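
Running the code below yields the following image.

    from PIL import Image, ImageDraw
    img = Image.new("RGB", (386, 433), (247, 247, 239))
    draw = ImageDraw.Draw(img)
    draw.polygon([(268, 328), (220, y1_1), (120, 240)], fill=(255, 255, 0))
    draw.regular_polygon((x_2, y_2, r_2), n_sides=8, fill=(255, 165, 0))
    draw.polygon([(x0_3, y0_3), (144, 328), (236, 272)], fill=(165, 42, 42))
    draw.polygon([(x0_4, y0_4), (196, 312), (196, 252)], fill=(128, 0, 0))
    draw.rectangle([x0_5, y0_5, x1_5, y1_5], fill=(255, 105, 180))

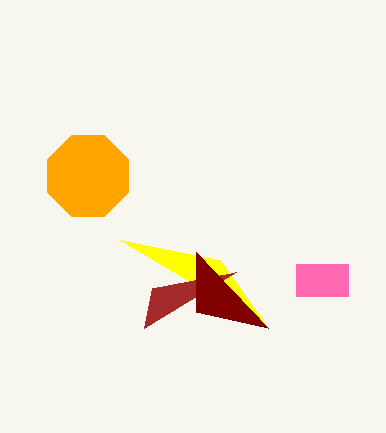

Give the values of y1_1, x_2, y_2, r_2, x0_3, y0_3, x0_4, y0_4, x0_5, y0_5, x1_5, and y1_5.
y1_1 = 260
x_2 = 88
y_2 = 176
r_2 = 44
x0_3 = 152
y0_3 = 288
x0_4 = 268
y0_4 = 328
x0_5 = 296
y0_5 = 264
x1_5 = 348
y1_5 = 296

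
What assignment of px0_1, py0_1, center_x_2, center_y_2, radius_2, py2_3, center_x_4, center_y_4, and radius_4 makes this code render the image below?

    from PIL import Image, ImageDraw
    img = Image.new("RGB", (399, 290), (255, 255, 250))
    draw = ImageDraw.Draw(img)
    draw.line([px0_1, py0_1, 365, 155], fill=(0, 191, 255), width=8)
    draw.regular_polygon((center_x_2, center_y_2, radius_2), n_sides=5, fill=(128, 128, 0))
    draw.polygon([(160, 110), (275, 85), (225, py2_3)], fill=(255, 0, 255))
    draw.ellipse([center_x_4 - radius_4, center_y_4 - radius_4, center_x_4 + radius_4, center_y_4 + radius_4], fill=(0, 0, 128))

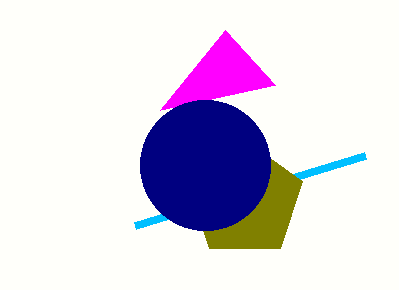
px0_1 = 135, py0_1 = 225, center_x_2 = 245, center_y_2 = 200, radius_2 = 60, py2_3 = 30, center_x_4 = 205, center_y_4 = 165, radius_4 = 65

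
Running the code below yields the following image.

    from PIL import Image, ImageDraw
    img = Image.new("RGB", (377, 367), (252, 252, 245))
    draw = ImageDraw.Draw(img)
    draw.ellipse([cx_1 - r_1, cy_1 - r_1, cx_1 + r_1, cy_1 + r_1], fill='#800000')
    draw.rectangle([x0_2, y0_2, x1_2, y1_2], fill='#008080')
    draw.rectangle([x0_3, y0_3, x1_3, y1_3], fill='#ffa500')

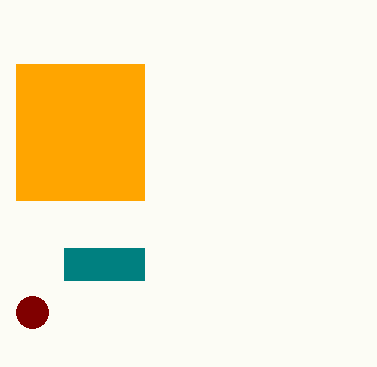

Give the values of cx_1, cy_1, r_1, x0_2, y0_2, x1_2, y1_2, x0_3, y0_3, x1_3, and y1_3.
cx_1 = 32, cy_1 = 312, r_1 = 16, x0_2 = 64, y0_2 = 248, x1_2 = 144, y1_2 = 280, x0_3 = 16, y0_3 = 64, x1_3 = 144, y1_3 = 200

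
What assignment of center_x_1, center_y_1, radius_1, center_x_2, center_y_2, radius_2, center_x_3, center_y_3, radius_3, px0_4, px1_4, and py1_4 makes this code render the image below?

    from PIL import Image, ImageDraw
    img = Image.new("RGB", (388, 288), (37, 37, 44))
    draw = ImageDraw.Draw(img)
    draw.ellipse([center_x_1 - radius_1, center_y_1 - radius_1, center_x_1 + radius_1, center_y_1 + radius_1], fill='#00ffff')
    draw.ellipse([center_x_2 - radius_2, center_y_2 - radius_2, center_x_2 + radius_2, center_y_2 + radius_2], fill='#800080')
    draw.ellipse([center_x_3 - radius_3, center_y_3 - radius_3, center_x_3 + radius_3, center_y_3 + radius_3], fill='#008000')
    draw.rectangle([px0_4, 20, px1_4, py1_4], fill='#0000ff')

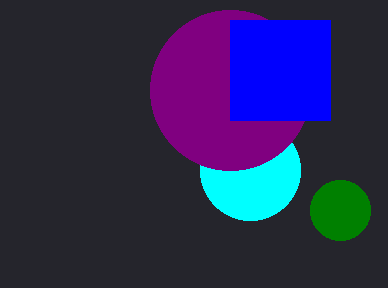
center_x_1 = 250, center_y_1 = 170, radius_1 = 50, center_x_2 = 230, center_y_2 = 90, radius_2 = 80, center_x_3 = 340, center_y_3 = 210, radius_3 = 30, px0_4 = 230, px1_4 = 330, py1_4 = 120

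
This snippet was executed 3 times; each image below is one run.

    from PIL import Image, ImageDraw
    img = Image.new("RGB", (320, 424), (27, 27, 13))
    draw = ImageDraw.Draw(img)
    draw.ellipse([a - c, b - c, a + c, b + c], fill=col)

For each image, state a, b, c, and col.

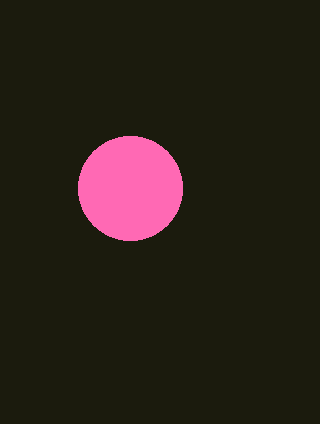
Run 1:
a = 130
b = 188
c = 52
col = 'hotpink'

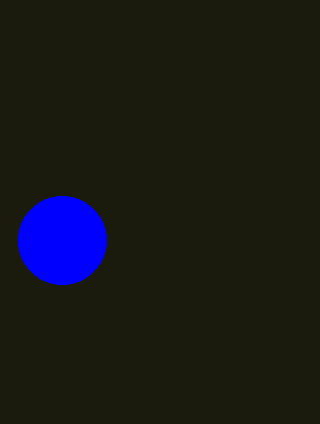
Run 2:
a = 62, b = 240, c = 44, col = 'blue'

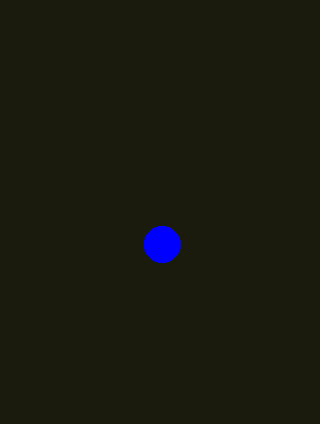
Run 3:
a = 162, b = 244, c = 18, col = 'blue'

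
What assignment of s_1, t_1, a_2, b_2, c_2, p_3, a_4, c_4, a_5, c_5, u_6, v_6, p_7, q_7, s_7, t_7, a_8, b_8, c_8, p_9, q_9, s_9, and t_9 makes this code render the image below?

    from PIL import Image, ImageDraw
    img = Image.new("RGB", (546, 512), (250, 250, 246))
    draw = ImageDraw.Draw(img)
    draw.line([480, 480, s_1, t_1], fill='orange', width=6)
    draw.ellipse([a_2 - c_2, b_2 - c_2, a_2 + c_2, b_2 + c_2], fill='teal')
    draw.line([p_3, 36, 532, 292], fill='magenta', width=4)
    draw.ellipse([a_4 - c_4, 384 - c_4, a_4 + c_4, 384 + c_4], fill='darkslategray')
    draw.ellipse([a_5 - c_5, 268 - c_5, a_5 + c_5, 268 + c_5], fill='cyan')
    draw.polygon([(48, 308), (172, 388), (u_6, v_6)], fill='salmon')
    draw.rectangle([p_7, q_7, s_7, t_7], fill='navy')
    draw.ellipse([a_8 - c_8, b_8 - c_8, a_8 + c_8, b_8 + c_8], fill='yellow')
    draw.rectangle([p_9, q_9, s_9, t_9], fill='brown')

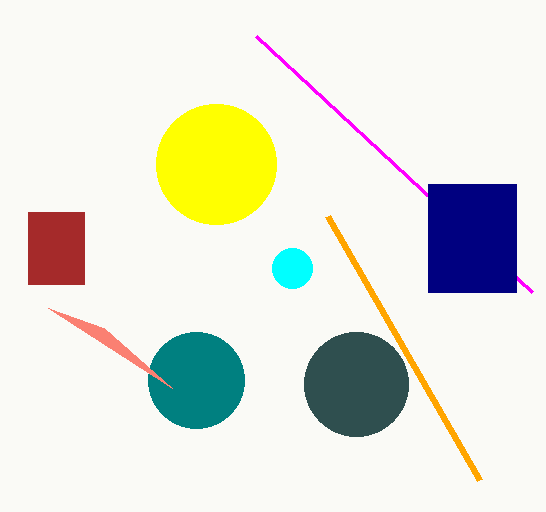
s_1 = 328
t_1 = 216
a_2 = 196
b_2 = 380
c_2 = 48
p_3 = 256
a_4 = 356
c_4 = 52
a_5 = 292
c_5 = 20
u_6 = 104
v_6 = 328
p_7 = 428
q_7 = 184
s_7 = 516
t_7 = 292
a_8 = 216
b_8 = 164
c_8 = 60
p_9 = 28
q_9 = 212
s_9 = 84
t_9 = 284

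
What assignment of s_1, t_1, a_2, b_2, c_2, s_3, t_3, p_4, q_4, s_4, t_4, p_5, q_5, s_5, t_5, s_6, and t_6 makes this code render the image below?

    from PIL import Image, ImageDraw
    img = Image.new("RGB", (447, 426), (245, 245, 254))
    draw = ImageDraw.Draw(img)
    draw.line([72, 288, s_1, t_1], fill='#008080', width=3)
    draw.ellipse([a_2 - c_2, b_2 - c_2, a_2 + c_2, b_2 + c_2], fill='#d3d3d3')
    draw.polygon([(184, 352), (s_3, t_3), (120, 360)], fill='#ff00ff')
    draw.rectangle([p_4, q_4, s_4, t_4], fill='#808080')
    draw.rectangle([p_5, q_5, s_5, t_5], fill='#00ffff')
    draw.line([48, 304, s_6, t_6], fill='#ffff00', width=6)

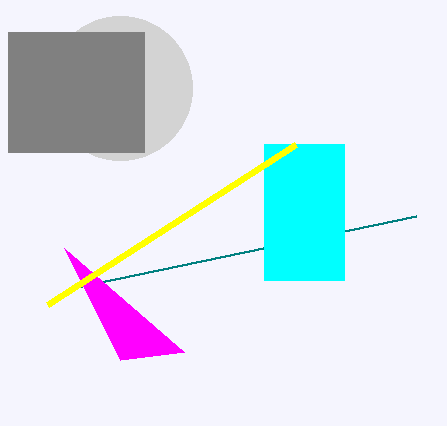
s_1 = 416; t_1 = 216; a_2 = 120; b_2 = 88; c_2 = 72; s_3 = 64; t_3 = 248; p_4 = 8; q_4 = 32; s_4 = 144; t_4 = 152; p_5 = 264; q_5 = 144; s_5 = 344; t_5 = 280; s_6 = 296; t_6 = 144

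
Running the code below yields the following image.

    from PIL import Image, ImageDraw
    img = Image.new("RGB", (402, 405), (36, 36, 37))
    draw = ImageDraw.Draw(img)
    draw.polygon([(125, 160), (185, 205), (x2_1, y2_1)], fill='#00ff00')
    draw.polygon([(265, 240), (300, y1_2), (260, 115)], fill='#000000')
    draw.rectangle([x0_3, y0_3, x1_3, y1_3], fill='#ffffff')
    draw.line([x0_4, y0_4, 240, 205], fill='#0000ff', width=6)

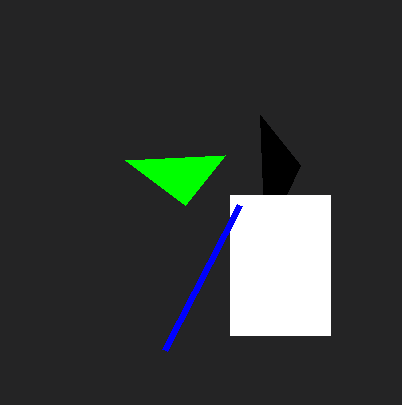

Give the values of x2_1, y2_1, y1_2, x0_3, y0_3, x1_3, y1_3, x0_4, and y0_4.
x2_1 = 225, y2_1 = 155, y1_2 = 165, x0_3 = 230, y0_3 = 195, x1_3 = 330, y1_3 = 335, x0_4 = 165, y0_4 = 350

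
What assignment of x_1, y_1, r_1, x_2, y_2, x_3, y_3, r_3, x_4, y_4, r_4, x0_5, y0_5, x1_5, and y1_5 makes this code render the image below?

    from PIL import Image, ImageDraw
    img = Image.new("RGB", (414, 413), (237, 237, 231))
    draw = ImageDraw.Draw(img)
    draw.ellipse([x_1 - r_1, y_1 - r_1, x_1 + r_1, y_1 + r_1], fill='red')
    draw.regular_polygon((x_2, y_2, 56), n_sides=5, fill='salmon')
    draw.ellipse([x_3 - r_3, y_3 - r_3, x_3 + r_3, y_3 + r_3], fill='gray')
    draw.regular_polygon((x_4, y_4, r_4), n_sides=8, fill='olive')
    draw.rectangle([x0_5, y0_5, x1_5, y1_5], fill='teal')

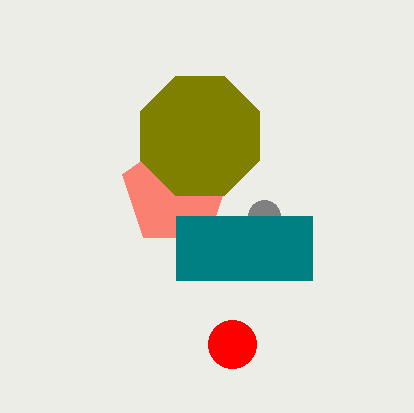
x_1 = 232
y_1 = 344
r_1 = 24
x_2 = 176
y_2 = 192
x_3 = 264
y_3 = 216
r_3 = 16
x_4 = 200
y_4 = 136
r_4 = 64
x0_5 = 176
y0_5 = 216
x1_5 = 312
y1_5 = 280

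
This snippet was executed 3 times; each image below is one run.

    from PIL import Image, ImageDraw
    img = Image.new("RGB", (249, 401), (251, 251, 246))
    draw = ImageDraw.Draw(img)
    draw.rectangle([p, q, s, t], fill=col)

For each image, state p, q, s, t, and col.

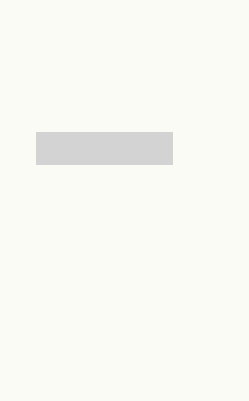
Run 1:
p = 36, q = 132, s = 172, t = 164, col = 'lightgray'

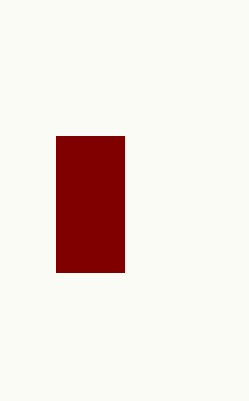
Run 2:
p = 56
q = 136
s = 124
t = 272
col = 'maroon'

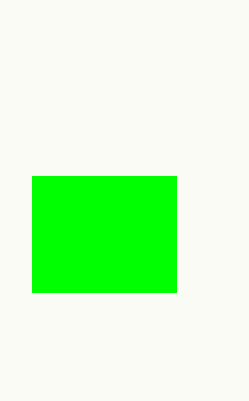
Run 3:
p = 32
q = 176
s = 176
t = 292
col = 'lime'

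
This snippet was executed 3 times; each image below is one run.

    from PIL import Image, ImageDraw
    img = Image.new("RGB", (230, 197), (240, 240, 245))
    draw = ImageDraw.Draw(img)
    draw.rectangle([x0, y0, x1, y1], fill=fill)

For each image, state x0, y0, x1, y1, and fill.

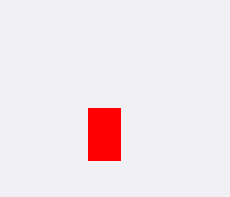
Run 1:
x0 = 88; y0 = 108; x1 = 120; y1 = 160; fill = 'red'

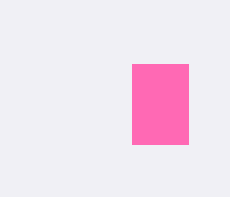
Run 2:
x0 = 132
y0 = 64
x1 = 188
y1 = 144
fill = 'hotpink'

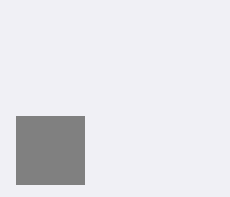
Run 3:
x0 = 16
y0 = 116
x1 = 84
y1 = 184
fill = 'gray'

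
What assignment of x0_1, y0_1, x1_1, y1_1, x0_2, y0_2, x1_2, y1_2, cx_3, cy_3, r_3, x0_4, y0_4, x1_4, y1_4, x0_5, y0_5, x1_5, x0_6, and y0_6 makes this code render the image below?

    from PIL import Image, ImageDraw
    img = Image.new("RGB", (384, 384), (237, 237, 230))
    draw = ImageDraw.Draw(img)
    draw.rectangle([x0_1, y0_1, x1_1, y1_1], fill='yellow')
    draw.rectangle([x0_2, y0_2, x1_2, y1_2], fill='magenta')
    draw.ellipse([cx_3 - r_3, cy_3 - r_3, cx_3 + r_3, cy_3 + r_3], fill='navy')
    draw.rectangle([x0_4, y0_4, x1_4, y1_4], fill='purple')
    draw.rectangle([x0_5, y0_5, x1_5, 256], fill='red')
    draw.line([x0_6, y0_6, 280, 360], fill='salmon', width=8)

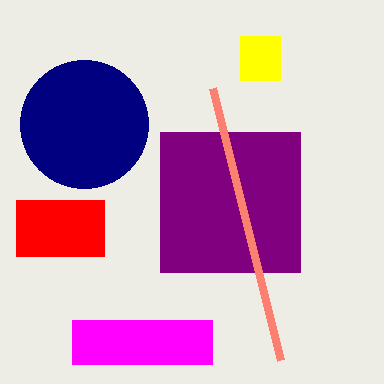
x0_1 = 240; y0_1 = 36; x1_1 = 280; y1_1 = 80; x0_2 = 72; y0_2 = 320; x1_2 = 212; y1_2 = 364; cx_3 = 84; cy_3 = 124; r_3 = 64; x0_4 = 160; y0_4 = 132; x1_4 = 300; y1_4 = 272; x0_5 = 16; y0_5 = 200; x1_5 = 104; x0_6 = 212; y0_6 = 88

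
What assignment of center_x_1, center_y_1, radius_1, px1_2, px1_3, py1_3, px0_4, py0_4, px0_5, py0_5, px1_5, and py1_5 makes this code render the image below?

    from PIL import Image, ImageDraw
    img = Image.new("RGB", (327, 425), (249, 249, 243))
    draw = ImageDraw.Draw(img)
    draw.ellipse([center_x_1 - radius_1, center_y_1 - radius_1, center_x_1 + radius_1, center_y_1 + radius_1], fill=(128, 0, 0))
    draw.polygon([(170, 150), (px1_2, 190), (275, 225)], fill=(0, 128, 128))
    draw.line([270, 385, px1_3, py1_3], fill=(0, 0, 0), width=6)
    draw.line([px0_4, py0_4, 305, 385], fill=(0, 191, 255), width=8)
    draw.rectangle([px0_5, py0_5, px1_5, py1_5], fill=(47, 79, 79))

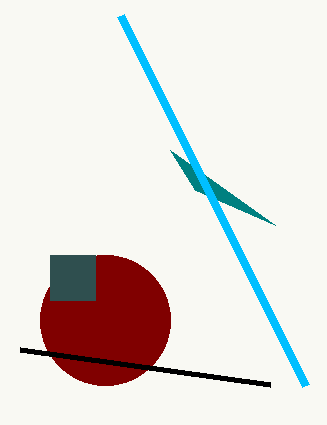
center_x_1 = 105
center_y_1 = 320
radius_1 = 65
px1_2 = 195
px1_3 = 20
py1_3 = 350
px0_4 = 120
py0_4 = 15
px0_5 = 50
py0_5 = 255
px1_5 = 95
py1_5 = 300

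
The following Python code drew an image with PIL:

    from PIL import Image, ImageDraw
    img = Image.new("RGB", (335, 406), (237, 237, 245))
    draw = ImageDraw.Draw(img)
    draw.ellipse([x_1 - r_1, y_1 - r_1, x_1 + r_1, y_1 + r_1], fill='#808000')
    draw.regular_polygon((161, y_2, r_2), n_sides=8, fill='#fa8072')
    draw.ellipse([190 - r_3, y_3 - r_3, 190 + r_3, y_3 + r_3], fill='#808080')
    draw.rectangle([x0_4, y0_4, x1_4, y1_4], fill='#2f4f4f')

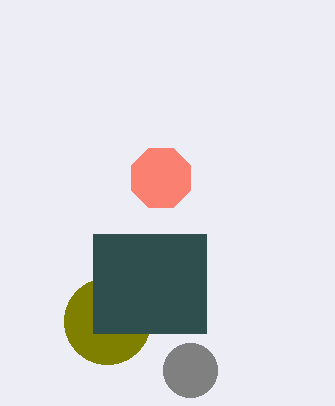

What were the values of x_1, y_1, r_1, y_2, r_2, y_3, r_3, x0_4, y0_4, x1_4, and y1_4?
x_1 = 107; y_1 = 321; r_1 = 43; y_2 = 178; r_2 = 32; y_3 = 370; r_3 = 27; x0_4 = 93; y0_4 = 234; x1_4 = 206; y1_4 = 333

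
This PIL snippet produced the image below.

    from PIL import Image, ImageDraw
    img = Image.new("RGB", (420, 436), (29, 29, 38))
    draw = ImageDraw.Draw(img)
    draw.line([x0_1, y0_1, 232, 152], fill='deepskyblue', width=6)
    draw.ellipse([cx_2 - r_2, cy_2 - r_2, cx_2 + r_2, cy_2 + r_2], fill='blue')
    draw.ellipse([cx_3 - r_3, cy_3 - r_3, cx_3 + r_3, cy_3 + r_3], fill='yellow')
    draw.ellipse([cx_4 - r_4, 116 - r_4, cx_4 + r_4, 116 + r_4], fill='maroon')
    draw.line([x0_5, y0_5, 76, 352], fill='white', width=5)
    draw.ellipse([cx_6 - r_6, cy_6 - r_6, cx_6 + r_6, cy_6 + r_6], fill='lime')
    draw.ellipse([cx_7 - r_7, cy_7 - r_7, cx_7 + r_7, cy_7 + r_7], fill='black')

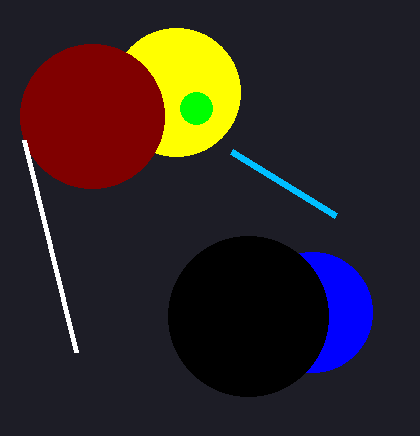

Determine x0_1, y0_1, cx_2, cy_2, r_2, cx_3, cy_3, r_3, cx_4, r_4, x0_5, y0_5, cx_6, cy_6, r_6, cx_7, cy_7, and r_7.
x0_1 = 336; y0_1 = 216; cx_2 = 312; cy_2 = 312; r_2 = 60; cx_3 = 176; cy_3 = 92; r_3 = 64; cx_4 = 92; r_4 = 72; x0_5 = 24; y0_5 = 140; cx_6 = 196; cy_6 = 108; r_6 = 16; cx_7 = 248; cy_7 = 316; r_7 = 80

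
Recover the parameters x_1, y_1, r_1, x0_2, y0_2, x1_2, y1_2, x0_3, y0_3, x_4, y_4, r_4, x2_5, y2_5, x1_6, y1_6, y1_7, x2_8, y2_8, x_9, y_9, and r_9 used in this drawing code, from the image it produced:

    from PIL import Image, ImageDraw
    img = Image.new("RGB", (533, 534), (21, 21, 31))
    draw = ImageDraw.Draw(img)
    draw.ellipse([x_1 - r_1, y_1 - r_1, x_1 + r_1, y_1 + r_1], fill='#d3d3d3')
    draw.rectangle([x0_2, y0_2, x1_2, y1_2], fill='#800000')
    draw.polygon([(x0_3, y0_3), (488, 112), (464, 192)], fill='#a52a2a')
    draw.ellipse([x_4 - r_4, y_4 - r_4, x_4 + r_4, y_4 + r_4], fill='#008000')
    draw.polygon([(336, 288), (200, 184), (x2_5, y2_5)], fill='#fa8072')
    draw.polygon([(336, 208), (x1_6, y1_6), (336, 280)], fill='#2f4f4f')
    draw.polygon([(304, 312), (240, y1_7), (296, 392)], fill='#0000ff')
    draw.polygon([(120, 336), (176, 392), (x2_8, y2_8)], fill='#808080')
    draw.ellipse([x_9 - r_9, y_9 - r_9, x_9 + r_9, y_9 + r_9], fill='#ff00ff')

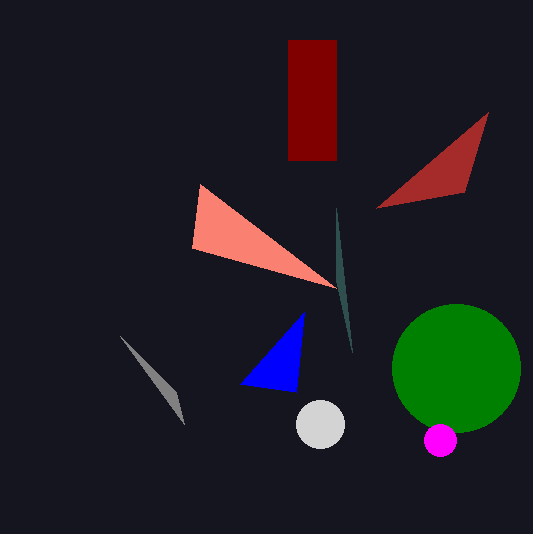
x_1 = 320, y_1 = 424, r_1 = 24, x0_2 = 288, y0_2 = 40, x1_2 = 336, y1_2 = 160, x0_3 = 376, y0_3 = 208, x_4 = 456, y_4 = 368, r_4 = 64, x2_5 = 192, y2_5 = 248, x1_6 = 352, y1_6 = 352, y1_7 = 384, x2_8 = 184, y2_8 = 424, x_9 = 440, y_9 = 440, r_9 = 16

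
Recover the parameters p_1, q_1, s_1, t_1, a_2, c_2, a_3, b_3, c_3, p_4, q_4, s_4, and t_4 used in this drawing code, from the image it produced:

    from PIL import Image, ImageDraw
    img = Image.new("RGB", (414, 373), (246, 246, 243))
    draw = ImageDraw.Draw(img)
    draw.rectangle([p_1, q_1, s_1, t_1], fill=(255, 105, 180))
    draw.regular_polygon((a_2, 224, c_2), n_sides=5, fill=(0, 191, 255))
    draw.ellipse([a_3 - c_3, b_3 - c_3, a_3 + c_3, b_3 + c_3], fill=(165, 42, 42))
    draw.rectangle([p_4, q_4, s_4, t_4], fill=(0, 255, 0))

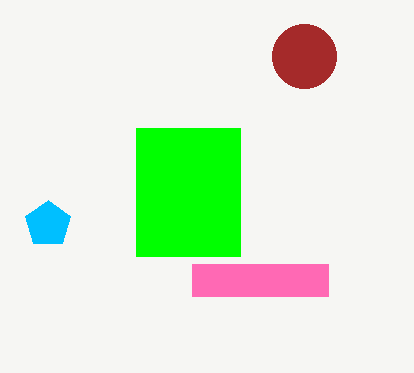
p_1 = 192; q_1 = 264; s_1 = 328; t_1 = 296; a_2 = 48; c_2 = 24; a_3 = 304; b_3 = 56; c_3 = 32; p_4 = 136; q_4 = 128; s_4 = 240; t_4 = 256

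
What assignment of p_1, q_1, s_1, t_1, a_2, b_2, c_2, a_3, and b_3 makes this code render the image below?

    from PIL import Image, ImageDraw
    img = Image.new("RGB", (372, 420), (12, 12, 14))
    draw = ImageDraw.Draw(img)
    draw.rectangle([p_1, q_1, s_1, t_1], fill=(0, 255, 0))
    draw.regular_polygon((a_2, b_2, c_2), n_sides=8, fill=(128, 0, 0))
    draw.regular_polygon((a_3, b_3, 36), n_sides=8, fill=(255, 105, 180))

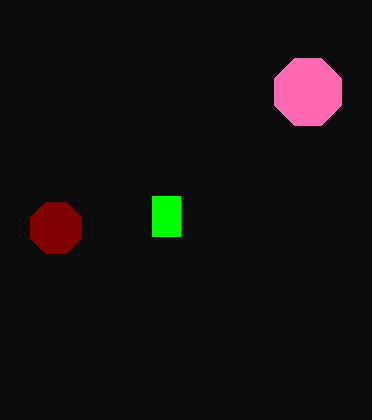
p_1 = 152
q_1 = 196
s_1 = 180
t_1 = 236
a_2 = 56
b_2 = 228
c_2 = 28
a_3 = 308
b_3 = 92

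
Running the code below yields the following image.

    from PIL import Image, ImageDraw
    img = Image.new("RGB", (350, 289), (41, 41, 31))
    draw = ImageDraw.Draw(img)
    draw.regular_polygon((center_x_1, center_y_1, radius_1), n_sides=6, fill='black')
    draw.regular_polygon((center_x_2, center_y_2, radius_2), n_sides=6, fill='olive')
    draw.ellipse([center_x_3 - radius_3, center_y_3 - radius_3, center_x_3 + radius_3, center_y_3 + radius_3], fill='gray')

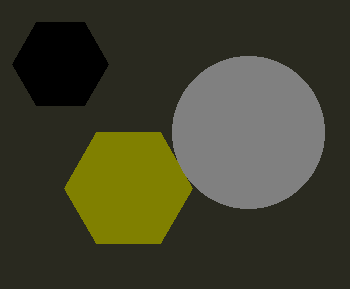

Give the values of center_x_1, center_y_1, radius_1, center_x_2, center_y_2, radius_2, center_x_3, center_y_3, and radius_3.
center_x_1 = 60; center_y_1 = 64; radius_1 = 48; center_x_2 = 128; center_y_2 = 188; radius_2 = 64; center_x_3 = 248; center_y_3 = 132; radius_3 = 76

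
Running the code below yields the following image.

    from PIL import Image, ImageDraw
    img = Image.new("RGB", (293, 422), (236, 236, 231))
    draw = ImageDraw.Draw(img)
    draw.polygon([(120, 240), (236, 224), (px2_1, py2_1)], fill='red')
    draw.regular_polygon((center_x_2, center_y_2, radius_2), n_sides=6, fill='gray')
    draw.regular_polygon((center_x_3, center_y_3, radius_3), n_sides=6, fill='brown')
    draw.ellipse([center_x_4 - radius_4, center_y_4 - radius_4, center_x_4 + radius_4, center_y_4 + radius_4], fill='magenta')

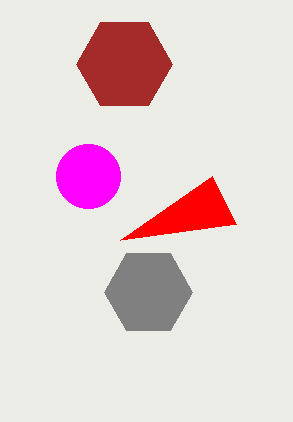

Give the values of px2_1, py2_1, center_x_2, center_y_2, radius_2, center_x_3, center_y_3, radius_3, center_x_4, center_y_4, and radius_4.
px2_1 = 212, py2_1 = 176, center_x_2 = 148, center_y_2 = 292, radius_2 = 44, center_x_3 = 124, center_y_3 = 64, radius_3 = 48, center_x_4 = 88, center_y_4 = 176, radius_4 = 32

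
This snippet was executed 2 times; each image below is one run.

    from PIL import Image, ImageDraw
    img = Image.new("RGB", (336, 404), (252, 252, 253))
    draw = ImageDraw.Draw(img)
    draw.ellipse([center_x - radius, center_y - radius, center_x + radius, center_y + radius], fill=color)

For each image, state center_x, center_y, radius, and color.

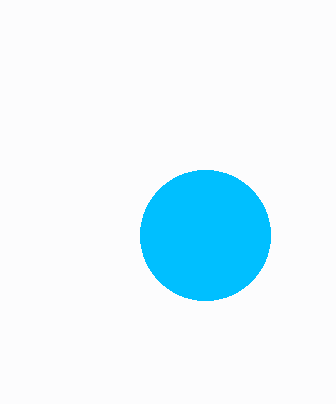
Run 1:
center_x = 205; center_y = 235; radius = 65; color = 'deepskyblue'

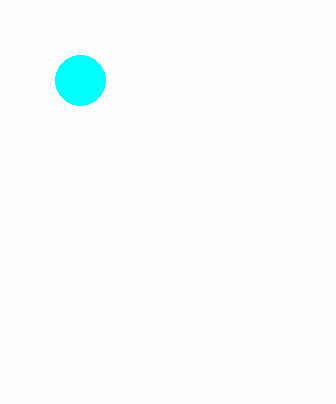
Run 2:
center_x = 80, center_y = 80, radius = 25, color = 'cyan'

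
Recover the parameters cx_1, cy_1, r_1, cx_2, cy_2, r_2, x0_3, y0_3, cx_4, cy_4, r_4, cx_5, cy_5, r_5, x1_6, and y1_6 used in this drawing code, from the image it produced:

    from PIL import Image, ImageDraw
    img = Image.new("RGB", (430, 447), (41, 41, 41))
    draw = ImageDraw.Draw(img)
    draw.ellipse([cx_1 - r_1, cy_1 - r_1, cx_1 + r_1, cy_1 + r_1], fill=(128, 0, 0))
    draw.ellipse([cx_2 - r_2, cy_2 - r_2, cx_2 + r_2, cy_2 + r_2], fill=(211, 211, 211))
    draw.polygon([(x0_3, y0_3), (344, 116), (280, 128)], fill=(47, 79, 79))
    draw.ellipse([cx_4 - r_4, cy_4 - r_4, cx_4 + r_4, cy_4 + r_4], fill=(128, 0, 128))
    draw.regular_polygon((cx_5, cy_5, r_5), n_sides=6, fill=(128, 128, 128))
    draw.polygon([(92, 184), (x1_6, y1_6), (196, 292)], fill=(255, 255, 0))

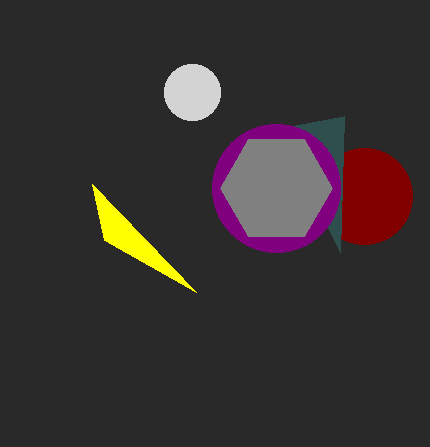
cx_1 = 364, cy_1 = 196, r_1 = 48, cx_2 = 192, cy_2 = 92, r_2 = 28, x0_3 = 340, y0_3 = 252, cx_4 = 276, cy_4 = 188, r_4 = 64, cx_5 = 276, cy_5 = 188, r_5 = 56, x1_6 = 104, y1_6 = 240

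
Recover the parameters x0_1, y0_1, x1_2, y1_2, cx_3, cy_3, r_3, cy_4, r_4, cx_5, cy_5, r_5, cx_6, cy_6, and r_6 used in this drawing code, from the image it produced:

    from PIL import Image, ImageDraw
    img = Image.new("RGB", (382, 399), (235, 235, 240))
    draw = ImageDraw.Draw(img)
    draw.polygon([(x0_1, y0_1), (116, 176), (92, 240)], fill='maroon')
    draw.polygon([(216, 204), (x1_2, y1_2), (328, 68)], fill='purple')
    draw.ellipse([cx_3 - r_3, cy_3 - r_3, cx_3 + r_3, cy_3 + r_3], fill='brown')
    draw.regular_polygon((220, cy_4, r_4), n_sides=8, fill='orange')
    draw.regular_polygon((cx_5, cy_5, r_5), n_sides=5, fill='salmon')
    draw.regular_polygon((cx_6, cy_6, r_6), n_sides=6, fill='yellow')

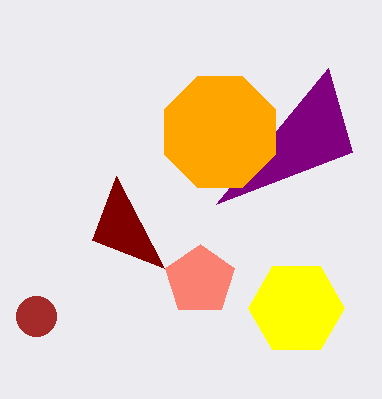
x0_1 = 164; y0_1 = 268; x1_2 = 352; y1_2 = 152; cx_3 = 36; cy_3 = 316; r_3 = 20; cy_4 = 132; r_4 = 60; cx_5 = 200; cy_5 = 280; r_5 = 36; cx_6 = 296; cy_6 = 308; r_6 = 48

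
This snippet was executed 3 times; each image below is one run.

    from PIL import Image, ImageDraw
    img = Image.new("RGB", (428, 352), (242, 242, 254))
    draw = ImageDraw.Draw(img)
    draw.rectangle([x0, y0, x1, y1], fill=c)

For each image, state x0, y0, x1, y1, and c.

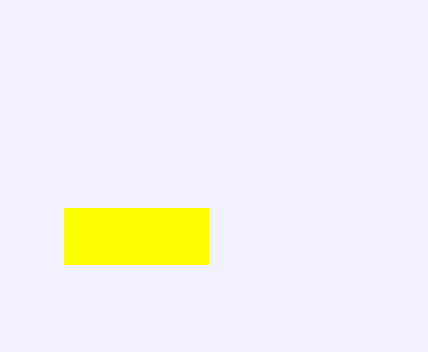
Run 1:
x0 = 64; y0 = 208; x1 = 208; y1 = 264; c = 'yellow'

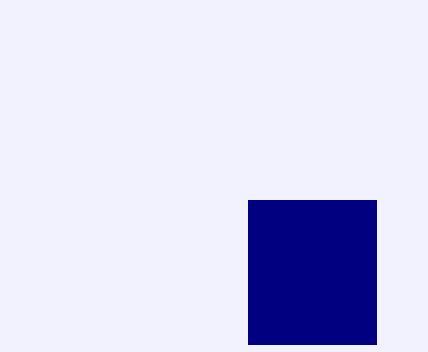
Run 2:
x0 = 248; y0 = 200; x1 = 376; y1 = 344; c = 'navy'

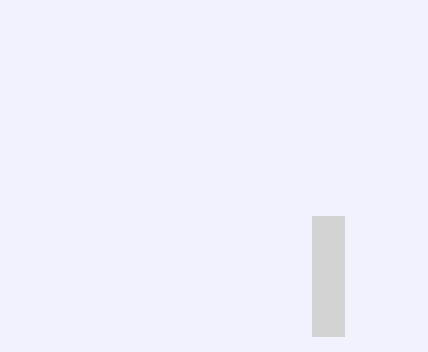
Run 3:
x0 = 312
y0 = 216
x1 = 344
y1 = 336
c = 'lightgray'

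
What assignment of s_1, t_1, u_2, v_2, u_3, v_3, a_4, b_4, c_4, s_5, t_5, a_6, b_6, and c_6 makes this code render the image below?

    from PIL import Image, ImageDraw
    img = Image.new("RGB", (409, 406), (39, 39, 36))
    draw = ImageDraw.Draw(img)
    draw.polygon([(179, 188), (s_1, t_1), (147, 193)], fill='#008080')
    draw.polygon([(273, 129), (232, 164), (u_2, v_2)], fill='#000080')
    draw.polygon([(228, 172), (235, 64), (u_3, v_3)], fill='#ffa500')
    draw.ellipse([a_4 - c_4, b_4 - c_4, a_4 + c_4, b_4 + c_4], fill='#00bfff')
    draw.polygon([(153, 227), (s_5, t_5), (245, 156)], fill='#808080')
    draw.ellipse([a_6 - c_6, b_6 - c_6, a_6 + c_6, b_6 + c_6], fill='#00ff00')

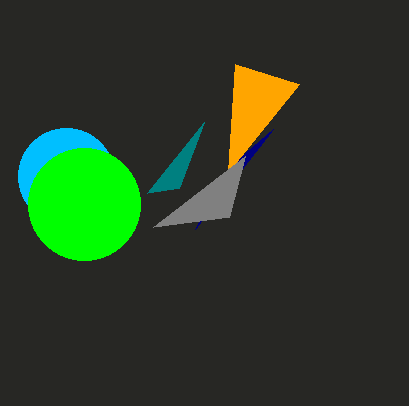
s_1 = 204
t_1 = 122
u_2 = 195
v_2 = 229
u_3 = 299
v_3 = 84
a_4 = 66
b_4 = 176
c_4 = 48
s_5 = 229
t_5 = 217
a_6 = 84
b_6 = 204
c_6 = 56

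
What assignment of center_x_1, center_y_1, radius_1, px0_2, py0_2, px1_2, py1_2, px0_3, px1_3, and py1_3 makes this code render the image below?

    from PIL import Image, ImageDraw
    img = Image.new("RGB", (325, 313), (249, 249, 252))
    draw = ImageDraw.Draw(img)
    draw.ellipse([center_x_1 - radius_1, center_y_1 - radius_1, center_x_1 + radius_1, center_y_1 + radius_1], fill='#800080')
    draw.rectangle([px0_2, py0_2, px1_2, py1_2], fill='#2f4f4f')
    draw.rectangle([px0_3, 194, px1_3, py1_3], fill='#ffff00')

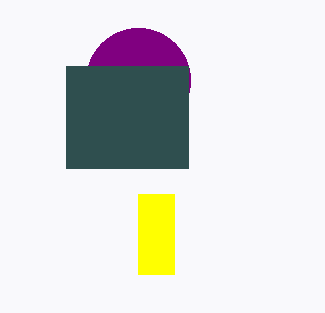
center_x_1 = 138, center_y_1 = 80, radius_1 = 52, px0_2 = 66, py0_2 = 66, px1_2 = 188, py1_2 = 168, px0_3 = 138, px1_3 = 174, py1_3 = 274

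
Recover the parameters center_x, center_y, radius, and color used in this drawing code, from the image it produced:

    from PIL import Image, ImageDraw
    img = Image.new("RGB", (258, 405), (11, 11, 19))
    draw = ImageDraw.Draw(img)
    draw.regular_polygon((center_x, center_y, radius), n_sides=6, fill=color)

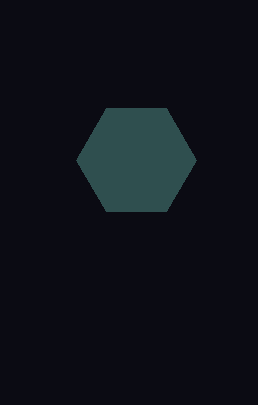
center_x = 136; center_y = 160; radius = 60; color = 'darkslategray'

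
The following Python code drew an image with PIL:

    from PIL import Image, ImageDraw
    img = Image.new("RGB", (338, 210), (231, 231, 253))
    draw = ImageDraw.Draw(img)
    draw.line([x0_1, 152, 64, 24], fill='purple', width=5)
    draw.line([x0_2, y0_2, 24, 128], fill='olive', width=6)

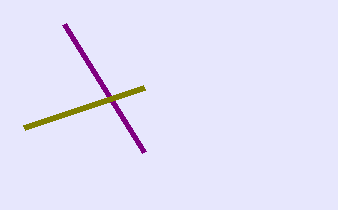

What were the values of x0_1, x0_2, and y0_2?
x0_1 = 144
x0_2 = 144
y0_2 = 88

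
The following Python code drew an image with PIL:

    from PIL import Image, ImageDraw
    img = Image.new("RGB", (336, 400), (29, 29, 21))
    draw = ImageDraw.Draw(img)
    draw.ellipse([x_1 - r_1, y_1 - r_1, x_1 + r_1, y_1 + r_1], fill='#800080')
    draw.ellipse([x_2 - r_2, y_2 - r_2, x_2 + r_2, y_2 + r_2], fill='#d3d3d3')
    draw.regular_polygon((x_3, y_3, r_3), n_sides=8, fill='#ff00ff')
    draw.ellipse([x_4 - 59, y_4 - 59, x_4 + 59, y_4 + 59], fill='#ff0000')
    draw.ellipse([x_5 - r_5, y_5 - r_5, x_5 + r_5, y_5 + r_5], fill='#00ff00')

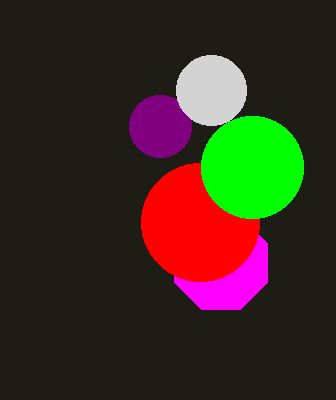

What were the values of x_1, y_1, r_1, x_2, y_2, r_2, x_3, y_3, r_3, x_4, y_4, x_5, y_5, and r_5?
x_1 = 160, y_1 = 126, r_1 = 31, x_2 = 211, y_2 = 90, r_2 = 35, x_3 = 221, y_3 = 263, r_3 = 50, x_4 = 200, y_4 = 222, x_5 = 252, y_5 = 167, r_5 = 51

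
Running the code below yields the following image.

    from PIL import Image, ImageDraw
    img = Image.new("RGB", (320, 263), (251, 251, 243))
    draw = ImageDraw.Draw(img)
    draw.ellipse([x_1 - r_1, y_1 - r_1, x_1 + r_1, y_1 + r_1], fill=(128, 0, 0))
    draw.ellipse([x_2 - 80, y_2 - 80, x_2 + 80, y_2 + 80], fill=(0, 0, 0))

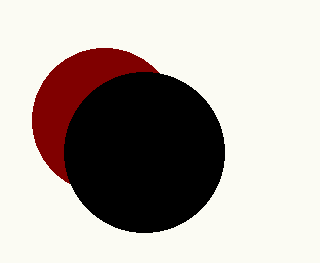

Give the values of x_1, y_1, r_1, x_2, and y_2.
x_1 = 104, y_1 = 120, r_1 = 72, x_2 = 144, y_2 = 152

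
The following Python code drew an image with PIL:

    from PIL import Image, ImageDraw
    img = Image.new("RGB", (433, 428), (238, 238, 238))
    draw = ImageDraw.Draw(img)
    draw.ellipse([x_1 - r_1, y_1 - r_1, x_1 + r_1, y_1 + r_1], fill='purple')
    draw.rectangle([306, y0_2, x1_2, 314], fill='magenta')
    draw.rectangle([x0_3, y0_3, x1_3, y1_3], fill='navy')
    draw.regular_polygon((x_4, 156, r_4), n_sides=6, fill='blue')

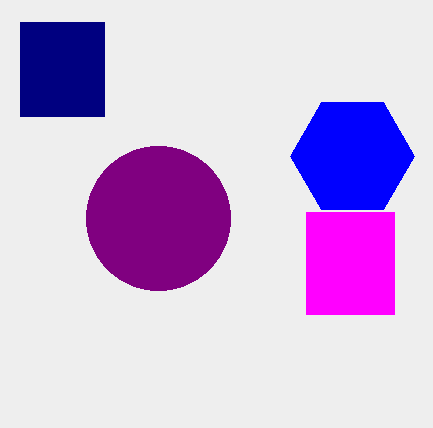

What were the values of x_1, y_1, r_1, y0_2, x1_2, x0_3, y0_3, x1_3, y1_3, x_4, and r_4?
x_1 = 158; y_1 = 218; r_1 = 72; y0_2 = 212; x1_2 = 394; x0_3 = 20; y0_3 = 22; x1_3 = 104; y1_3 = 116; x_4 = 352; r_4 = 62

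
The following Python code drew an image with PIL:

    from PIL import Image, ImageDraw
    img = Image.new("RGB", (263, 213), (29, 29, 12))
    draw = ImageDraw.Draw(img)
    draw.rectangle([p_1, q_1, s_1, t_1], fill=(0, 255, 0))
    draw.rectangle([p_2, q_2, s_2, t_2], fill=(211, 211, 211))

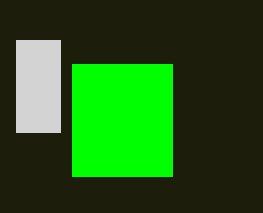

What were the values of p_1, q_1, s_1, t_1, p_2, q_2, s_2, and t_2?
p_1 = 72
q_1 = 64
s_1 = 172
t_1 = 176
p_2 = 16
q_2 = 40
s_2 = 60
t_2 = 132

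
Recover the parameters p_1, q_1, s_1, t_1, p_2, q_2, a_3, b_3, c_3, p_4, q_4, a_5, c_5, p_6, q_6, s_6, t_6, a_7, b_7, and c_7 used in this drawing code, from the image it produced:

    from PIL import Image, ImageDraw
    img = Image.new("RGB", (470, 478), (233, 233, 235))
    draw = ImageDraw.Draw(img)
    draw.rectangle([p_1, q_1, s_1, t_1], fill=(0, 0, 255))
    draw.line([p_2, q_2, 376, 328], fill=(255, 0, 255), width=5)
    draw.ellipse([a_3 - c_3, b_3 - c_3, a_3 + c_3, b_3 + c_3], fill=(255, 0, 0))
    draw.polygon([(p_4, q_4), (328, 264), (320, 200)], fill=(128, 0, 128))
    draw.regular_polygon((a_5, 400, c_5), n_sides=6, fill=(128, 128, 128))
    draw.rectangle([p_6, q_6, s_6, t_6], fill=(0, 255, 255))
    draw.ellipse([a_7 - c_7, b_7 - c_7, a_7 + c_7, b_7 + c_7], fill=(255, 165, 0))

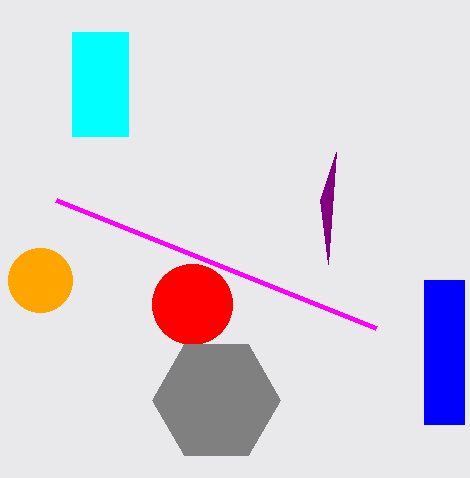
p_1 = 424, q_1 = 280, s_1 = 464, t_1 = 424, p_2 = 56, q_2 = 200, a_3 = 192, b_3 = 304, c_3 = 40, p_4 = 336, q_4 = 152, a_5 = 216, c_5 = 64, p_6 = 72, q_6 = 32, s_6 = 128, t_6 = 136, a_7 = 40, b_7 = 280, c_7 = 32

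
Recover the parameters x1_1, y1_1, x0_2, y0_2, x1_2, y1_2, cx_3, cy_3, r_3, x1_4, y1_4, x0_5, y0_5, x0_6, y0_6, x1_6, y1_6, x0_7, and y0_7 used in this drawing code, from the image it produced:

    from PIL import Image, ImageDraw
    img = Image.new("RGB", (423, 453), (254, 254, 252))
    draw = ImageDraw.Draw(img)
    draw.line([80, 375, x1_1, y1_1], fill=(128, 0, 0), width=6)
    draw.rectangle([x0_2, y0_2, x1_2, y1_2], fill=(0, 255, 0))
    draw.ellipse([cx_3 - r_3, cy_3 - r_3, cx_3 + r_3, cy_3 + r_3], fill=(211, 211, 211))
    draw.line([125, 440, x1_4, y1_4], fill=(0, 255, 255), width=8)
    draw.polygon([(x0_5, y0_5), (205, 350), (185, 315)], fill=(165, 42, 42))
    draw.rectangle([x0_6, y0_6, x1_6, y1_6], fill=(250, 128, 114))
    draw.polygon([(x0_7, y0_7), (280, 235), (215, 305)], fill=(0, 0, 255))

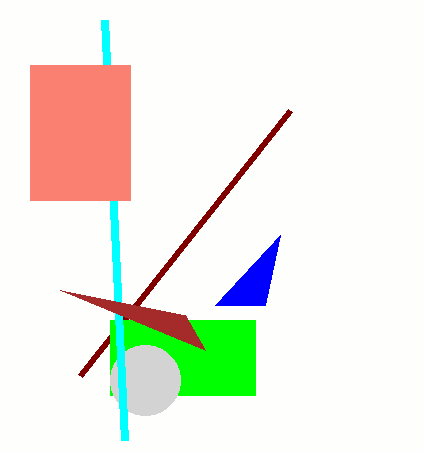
x1_1 = 290, y1_1 = 110, x0_2 = 110, y0_2 = 320, x1_2 = 255, y1_2 = 395, cx_3 = 145, cy_3 = 380, r_3 = 35, x1_4 = 105, y1_4 = 20, x0_5 = 60, y0_5 = 290, x0_6 = 30, y0_6 = 65, x1_6 = 130, y1_6 = 200, x0_7 = 265, y0_7 = 305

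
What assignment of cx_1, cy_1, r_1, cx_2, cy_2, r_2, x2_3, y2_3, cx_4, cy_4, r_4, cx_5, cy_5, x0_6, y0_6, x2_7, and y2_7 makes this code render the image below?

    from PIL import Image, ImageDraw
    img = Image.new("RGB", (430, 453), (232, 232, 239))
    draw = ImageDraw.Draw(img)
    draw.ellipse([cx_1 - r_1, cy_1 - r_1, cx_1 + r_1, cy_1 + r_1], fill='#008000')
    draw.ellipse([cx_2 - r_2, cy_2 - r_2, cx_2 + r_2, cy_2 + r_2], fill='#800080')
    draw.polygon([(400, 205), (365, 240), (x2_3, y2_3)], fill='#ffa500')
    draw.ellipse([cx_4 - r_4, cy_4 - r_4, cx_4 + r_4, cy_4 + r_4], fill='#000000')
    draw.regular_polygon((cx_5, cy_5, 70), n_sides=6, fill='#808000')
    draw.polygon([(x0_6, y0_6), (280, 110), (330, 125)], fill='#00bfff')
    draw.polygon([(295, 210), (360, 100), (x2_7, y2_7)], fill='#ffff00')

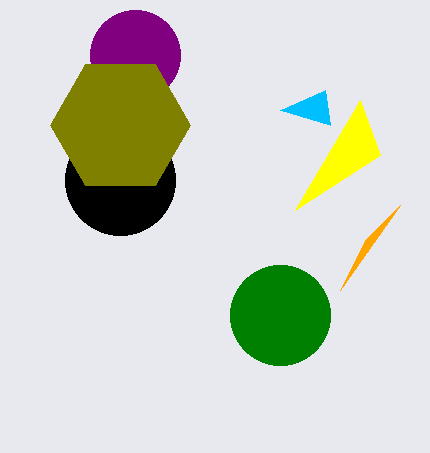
cx_1 = 280
cy_1 = 315
r_1 = 50
cx_2 = 135
cy_2 = 55
r_2 = 45
x2_3 = 340
y2_3 = 290
cx_4 = 120
cy_4 = 180
r_4 = 55
cx_5 = 120
cy_5 = 125
x0_6 = 325
y0_6 = 90
x2_7 = 380
y2_7 = 155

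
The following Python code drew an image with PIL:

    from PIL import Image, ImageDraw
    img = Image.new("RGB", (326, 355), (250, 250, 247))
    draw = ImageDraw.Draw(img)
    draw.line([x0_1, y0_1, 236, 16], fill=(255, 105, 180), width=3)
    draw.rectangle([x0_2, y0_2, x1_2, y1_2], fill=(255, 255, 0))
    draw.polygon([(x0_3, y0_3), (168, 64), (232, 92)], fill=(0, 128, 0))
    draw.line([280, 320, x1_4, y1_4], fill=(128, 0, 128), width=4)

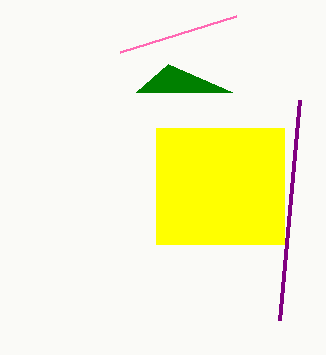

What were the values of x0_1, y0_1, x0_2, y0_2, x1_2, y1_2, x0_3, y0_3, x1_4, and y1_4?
x0_1 = 120, y0_1 = 52, x0_2 = 156, y0_2 = 128, x1_2 = 284, y1_2 = 244, x0_3 = 136, y0_3 = 92, x1_4 = 300, y1_4 = 100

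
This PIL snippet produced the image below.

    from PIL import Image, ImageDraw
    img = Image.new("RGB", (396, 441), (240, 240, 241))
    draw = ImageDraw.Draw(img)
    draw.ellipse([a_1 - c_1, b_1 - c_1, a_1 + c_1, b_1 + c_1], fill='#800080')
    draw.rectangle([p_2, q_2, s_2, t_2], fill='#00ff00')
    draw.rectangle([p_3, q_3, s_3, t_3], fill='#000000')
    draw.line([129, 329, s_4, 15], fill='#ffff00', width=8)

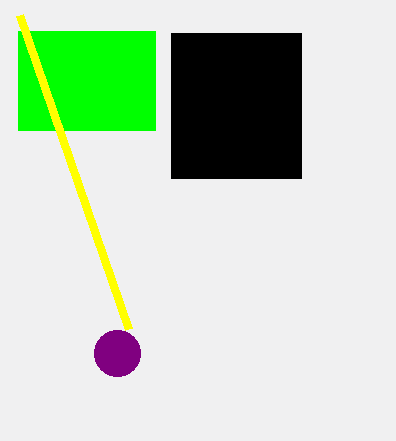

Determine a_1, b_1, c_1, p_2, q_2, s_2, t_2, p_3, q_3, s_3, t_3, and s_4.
a_1 = 117
b_1 = 353
c_1 = 23
p_2 = 18
q_2 = 31
s_2 = 155
t_2 = 130
p_3 = 171
q_3 = 33
s_3 = 301
t_3 = 178
s_4 = 20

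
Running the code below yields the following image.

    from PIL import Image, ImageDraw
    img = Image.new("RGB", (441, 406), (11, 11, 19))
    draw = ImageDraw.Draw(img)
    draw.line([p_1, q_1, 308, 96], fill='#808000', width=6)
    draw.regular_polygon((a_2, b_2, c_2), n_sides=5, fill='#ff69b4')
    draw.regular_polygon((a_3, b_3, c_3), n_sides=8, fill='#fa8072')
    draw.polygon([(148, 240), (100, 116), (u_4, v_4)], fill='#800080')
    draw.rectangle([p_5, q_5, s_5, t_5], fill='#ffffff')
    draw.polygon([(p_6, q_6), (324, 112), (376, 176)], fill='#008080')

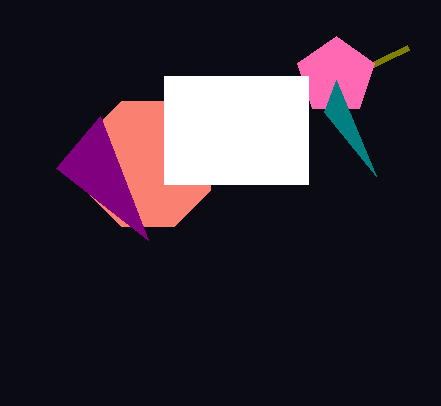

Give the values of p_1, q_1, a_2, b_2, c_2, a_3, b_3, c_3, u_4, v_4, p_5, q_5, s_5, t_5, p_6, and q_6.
p_1 = 408; q_1 = 48; a_2 = 336; b_2 = 76; c_2 = 40; a_3 = 148; b_3 = 164; c_3 = 68; u_4 = 56; v_4 = 168; p_5 = 164; q_5 = 76; s_5 = 308; t_5 = 184; p_6 = 336; q_6 = 80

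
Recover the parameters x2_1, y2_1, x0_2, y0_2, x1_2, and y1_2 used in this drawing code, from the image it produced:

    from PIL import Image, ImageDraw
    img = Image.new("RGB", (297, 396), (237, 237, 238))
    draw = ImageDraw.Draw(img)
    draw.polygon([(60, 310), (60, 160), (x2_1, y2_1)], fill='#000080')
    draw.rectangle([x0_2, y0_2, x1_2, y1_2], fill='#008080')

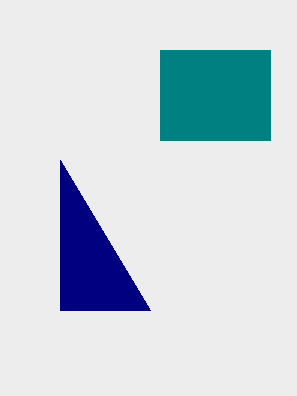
x2_1 = 150
y2_1 = 310
x0_2 = 160
y0_2 = 50
x1_2 = 270
y1_2 = 140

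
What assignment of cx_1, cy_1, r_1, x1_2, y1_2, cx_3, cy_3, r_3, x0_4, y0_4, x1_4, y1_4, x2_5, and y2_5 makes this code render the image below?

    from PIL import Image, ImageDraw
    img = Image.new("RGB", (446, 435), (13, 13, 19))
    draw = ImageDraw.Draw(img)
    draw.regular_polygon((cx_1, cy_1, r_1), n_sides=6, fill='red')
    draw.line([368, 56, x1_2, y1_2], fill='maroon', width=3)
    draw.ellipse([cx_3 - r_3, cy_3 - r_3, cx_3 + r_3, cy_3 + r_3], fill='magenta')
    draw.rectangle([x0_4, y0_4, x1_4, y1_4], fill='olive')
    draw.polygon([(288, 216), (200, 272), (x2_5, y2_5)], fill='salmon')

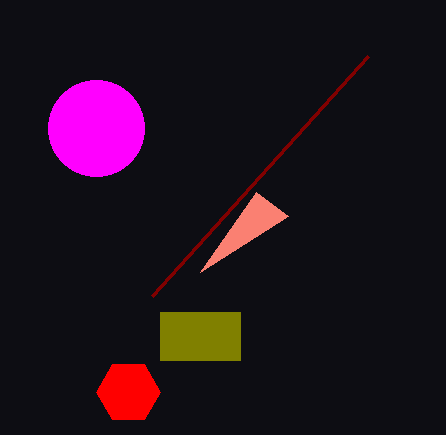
cx_1 = 128, cy_1 = 392, r_1 = 32, x1_2 = 152, y1_2 = 296, cx_3 = 96, cy_3 = 128, r_3 = 48, x0_4 = 160, y0_4 = 312, x1_4 = 240, y1_4 = 360, x2_5 = 256, y2_5 = 192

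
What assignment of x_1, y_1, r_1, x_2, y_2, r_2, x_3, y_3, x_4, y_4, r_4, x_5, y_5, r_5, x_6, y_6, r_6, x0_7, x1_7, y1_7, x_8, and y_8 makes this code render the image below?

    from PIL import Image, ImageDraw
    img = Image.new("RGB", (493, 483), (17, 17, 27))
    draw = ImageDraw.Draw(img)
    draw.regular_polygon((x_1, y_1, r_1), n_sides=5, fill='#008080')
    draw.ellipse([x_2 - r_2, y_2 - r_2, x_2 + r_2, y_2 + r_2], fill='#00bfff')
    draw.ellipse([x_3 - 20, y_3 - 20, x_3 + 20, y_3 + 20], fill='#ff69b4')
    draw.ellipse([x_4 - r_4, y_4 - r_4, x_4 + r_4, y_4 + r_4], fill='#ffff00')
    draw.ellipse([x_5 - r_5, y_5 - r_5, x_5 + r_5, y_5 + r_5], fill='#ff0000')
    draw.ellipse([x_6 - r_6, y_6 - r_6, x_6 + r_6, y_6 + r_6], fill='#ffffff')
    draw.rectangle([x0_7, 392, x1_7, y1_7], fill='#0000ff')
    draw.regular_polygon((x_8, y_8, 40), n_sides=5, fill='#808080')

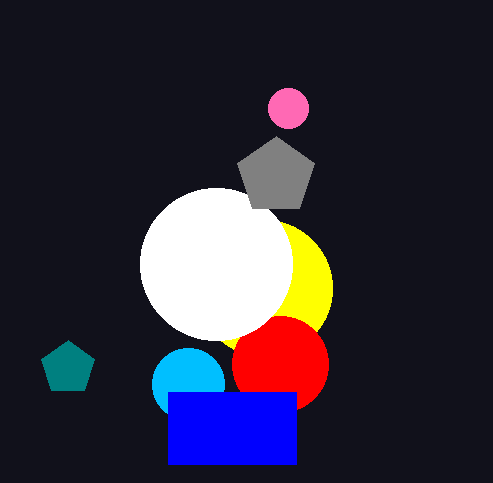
x_1 = 68
y_1 = 368
r_1 = 28
x_2 = 188
y_2 = 384
r_2 = 36
x_3 = 288
y_3 = 108
x_4 = 264
y_4 = 288
r_4 = 68
x_5 = 280
y_5 = 364
r_5 = 48
x_6 = 216
y_6 = 264
r_6 = 76
x0_7 = 168
x1_7 = 296
y1_7 = 464
x_8 = 276
y_8 = 176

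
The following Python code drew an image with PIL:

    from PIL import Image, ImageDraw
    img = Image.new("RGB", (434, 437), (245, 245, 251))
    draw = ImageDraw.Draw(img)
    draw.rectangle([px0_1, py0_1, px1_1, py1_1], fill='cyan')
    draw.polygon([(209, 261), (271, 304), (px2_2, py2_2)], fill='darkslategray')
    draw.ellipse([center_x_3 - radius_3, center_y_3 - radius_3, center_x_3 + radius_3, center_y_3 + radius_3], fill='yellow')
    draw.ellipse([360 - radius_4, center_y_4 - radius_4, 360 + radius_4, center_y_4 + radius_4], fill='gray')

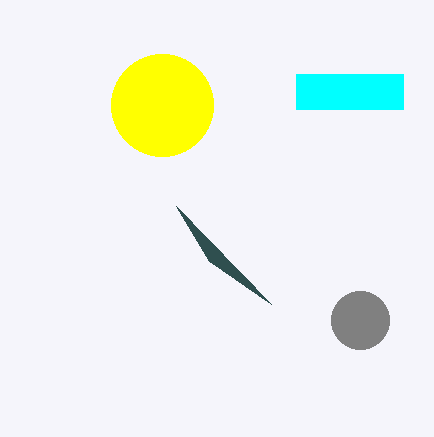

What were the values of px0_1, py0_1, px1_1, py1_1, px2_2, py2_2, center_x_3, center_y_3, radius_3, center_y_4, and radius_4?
px0_1 = 296; py0_1 = 74; px1_1 = 403; py1_1 = 109; px2_2 = 176; py2_2 = 206; center_x_3 = 162; center_y_3 = 105; radius_3 = 51; center_y_4 = 320; radius_4 = 29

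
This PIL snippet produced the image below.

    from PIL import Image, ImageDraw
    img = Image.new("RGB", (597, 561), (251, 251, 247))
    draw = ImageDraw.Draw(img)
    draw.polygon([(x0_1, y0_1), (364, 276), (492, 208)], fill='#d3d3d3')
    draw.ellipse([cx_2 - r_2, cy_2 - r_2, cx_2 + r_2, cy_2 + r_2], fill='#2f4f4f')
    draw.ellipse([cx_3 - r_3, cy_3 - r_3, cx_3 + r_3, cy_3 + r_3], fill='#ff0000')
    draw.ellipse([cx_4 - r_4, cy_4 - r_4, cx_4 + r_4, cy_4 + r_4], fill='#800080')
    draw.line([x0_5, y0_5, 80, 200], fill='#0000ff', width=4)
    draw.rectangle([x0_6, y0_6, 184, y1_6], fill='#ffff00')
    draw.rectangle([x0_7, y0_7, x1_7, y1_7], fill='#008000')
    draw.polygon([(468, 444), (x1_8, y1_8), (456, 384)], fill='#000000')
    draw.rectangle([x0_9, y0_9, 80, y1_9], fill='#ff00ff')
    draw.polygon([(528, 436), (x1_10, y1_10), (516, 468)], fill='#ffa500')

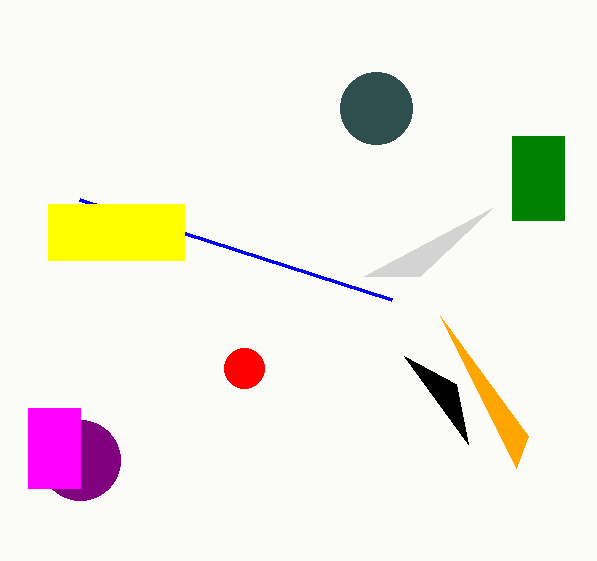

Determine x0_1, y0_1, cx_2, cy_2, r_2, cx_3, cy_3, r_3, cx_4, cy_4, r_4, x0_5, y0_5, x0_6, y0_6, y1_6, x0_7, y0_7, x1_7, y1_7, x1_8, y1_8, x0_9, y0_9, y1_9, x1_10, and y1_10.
x0_1 = 420, y0_1 = 276, cx_2 = 376, cy_2 = 108, r_2 = 36, cx_3 = 244, cy_3 = 368, r_3 = 20, cx_4 = 80, cy_4 = 460, r_4 = 40, x0_5 = 392, y0_5 = 300, x0_6 = 48, y0_6 = 204, y1_6 = 260, x0_7 = 512, y0_7 = 136, x1_7 = 564, y1_7 = 220, x1_8 = 404, y1_8 = 356, x0_9 = 28, y0_9 = 408, y1_9 = 488, x1_10 = 440, y1_10 = 316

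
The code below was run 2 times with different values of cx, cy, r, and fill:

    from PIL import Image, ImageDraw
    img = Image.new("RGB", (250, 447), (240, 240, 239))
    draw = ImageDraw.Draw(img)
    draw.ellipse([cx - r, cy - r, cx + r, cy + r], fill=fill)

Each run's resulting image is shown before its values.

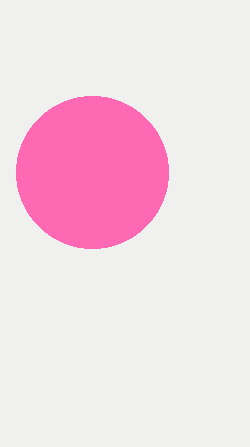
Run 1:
cx = 92; cy = 172; r = 76; fill = 'hotpink'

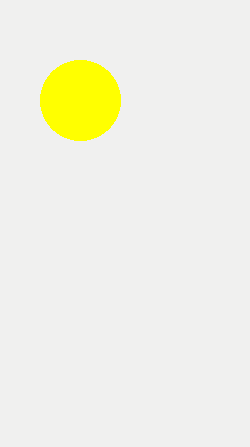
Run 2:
cx = 80
cy = 100
r = 40
fill = 'yellow'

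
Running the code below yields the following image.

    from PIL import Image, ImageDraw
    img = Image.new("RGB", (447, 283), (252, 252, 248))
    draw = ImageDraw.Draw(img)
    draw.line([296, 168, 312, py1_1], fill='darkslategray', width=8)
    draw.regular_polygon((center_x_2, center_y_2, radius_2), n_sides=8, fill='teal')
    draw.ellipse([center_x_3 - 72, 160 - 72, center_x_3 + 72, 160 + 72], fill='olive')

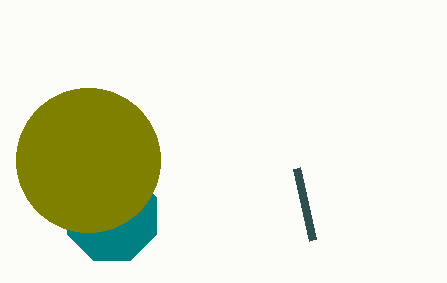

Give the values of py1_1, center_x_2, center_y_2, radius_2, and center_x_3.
py1_1 = 240; center_x_2 = 112; center_y_2 = 216; radius_2 = 48; center_x_3 = 88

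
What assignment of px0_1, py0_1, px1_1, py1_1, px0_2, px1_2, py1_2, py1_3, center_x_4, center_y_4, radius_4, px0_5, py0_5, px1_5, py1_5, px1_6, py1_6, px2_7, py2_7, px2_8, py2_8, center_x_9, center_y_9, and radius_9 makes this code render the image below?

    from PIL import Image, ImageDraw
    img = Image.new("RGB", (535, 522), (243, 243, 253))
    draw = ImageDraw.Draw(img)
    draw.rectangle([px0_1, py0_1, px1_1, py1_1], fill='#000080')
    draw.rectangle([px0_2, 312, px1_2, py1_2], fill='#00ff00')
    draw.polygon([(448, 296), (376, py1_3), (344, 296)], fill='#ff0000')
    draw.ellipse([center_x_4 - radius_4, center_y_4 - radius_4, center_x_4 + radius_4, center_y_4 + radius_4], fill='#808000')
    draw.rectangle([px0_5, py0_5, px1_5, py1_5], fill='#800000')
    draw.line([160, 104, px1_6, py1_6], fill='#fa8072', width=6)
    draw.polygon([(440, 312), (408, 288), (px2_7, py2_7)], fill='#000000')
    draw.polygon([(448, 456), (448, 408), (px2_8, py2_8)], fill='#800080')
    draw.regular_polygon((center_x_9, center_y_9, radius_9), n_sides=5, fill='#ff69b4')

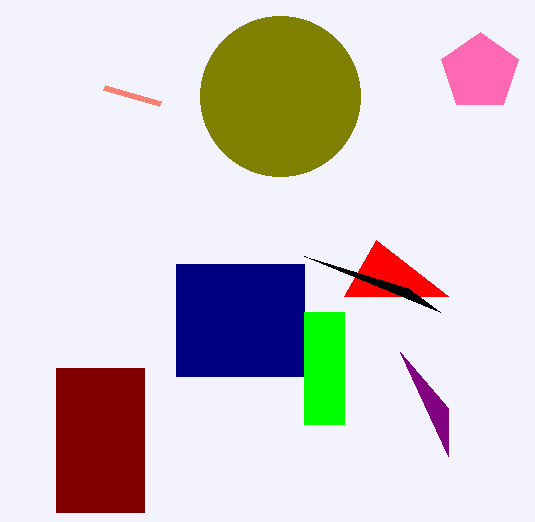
px0_1 = 176; py0_1 = 264; px1_1 = 304; py1_1 = 376; px0_2 = 304; px1_2 = 344; py1_2 = 424; py1_3 = 240; center_x_4 = 280; center_y_4 = 96; radius_4 = 80; px0_5 = 56; py0_5 = 368; px1_5 = 144; py1_5 = 512; px1_6 = 104; py1_6 = 88; px2_7 = 304; py2_7 = 256; px2_8 = 400; py2_8 = 352; center_x_9 = 480; center_y_9 = 72; radius_9 = 40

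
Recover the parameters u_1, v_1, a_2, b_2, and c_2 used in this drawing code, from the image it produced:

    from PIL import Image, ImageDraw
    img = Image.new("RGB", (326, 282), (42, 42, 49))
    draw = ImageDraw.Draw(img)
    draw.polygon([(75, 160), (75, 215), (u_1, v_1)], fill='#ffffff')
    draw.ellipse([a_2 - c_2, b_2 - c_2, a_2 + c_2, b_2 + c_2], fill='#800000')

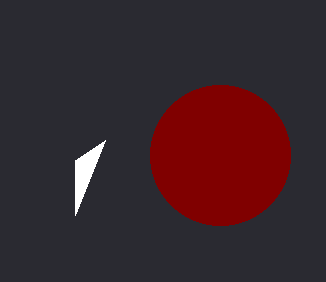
u_1 = 105, v_1 = 140, a_2 = 220, b_2 = 155, c_2 = 70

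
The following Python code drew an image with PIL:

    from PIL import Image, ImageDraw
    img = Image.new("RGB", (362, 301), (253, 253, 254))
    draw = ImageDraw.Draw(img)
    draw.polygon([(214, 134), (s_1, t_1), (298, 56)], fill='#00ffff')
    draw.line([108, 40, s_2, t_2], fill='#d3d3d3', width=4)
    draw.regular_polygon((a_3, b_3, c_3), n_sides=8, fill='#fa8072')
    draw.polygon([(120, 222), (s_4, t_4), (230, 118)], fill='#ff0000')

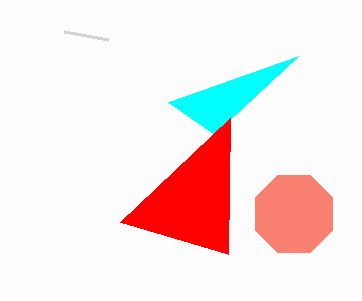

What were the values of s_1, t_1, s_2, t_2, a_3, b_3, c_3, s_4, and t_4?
s_1 = 168; t_1 = 102; s_2 = 64; t_2 = 32; a_3 = 294; b_3 = 214; c_3 = 42; s_4 = 228; t_4 = 254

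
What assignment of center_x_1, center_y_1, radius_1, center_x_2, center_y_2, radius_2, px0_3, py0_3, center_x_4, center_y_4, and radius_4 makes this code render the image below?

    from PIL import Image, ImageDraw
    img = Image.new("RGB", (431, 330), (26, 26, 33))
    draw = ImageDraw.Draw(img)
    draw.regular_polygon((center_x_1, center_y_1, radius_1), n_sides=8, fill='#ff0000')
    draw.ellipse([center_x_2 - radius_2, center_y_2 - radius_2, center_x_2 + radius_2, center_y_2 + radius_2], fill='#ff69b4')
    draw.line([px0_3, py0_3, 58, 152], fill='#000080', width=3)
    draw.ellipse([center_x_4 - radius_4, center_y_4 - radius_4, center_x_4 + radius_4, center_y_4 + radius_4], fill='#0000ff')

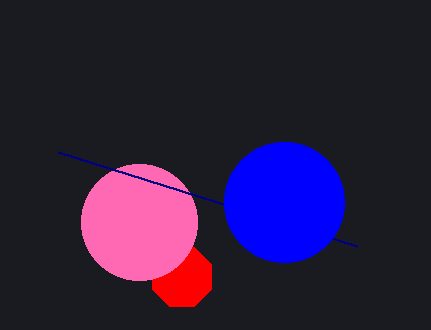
center_x_1 = 182; center_y_1 = 277; radius_1 = 32; center_x_2 = 139; center_y_2 = 222; radius_2 = 58; px0_3 = 357; py0_3 = 246; center_x_4 = 284; center_y_4 = 202; radius_4 = 60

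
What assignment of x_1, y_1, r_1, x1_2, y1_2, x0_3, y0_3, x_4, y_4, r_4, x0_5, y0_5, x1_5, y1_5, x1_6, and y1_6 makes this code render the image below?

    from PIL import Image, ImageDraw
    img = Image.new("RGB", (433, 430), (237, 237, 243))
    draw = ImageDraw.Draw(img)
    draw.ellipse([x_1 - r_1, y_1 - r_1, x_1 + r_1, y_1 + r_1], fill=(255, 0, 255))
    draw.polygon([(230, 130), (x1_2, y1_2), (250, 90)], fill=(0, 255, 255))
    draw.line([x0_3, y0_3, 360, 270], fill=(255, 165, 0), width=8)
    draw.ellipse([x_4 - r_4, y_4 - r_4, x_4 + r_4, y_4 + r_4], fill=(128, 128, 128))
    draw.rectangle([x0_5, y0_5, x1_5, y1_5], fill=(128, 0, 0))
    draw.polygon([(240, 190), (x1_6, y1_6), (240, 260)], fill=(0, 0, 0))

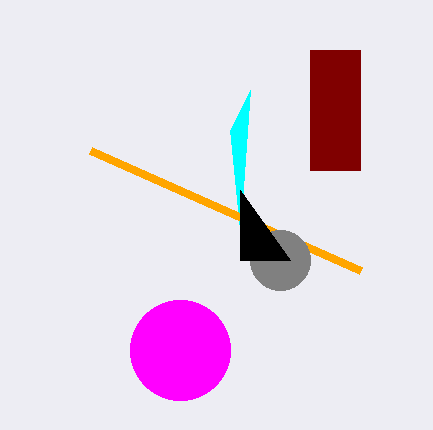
x_1 = 180, y_1 = 350, r_1 = 50, x1_2 = 240, y1_2 = 230, x0_3 = 90, y0_3 = 150, x_4 = 280, y_4 = 260, r_4 = 30, x0_5 = 310, y0_5 = 50, x1_5 = 360, y1_5 = 170, x1_6 = 290, y1_6 = 260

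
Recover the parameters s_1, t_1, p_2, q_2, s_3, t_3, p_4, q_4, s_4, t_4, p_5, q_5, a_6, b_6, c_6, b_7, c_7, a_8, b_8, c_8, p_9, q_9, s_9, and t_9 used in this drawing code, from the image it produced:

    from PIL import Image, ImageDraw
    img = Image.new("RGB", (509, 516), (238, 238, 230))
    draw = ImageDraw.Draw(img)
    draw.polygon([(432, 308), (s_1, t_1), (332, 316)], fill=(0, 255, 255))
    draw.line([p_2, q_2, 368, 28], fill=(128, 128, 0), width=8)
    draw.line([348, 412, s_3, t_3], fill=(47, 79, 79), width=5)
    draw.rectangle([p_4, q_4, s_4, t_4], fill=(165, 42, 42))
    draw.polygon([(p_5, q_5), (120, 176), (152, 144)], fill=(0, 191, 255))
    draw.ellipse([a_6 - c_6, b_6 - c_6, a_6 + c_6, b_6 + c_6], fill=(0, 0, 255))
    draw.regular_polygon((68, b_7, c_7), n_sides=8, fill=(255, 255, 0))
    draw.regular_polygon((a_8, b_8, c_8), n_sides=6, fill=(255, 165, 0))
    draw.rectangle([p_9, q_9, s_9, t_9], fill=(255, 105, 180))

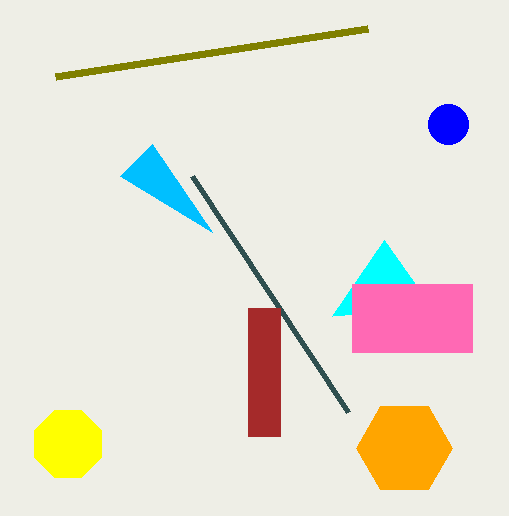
s_1 = 384
t_1 = 240
p_2 = 56
q_2 = 76
s_3 = 192
t_3 = 176
p_4 = 248
q_4 = 308
s_4 = 280
t_4 = 436
p_5 = 212
q_5 = 232
a_6 = 448
b_6 = 124
c_6 = 20
b_7 = 444
c_7 = 36
a_8 = 404
b_8 = 448
c_8 = 48
p_9 = 352
q_9 = 284
s_9 = 472
t_9 = 352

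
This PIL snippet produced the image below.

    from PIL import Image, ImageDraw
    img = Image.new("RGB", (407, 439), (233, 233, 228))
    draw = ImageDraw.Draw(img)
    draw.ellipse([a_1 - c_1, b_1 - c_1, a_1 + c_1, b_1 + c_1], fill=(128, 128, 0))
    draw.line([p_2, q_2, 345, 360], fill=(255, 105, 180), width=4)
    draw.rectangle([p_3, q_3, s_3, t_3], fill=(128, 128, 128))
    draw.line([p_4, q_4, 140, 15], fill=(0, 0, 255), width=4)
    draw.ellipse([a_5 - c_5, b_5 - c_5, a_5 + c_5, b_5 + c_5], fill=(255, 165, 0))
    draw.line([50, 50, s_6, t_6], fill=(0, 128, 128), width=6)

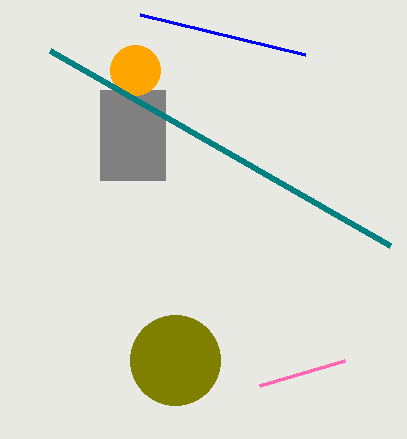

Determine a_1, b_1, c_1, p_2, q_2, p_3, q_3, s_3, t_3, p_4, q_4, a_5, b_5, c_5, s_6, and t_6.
a_1 = 175, b_1 = 360, c_1 = 45, p_2 = 260, q_2 = 385, p_3 = 100, q_3 = 90, s_3 = 165, t_3 = 180, p_4 = 305, q_4 = 55, a_5 = 135, b_5 = 70, c_5 = 25, s_6 = 390, t_6 = 245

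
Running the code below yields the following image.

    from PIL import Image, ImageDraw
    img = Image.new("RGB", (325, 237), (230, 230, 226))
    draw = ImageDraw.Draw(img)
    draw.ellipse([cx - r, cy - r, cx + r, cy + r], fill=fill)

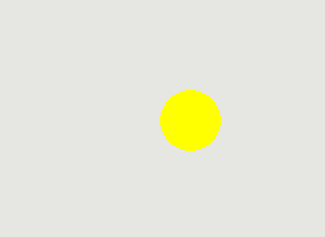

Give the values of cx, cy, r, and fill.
cx = 190
cy = 120
r = 30
fill = 'yellow'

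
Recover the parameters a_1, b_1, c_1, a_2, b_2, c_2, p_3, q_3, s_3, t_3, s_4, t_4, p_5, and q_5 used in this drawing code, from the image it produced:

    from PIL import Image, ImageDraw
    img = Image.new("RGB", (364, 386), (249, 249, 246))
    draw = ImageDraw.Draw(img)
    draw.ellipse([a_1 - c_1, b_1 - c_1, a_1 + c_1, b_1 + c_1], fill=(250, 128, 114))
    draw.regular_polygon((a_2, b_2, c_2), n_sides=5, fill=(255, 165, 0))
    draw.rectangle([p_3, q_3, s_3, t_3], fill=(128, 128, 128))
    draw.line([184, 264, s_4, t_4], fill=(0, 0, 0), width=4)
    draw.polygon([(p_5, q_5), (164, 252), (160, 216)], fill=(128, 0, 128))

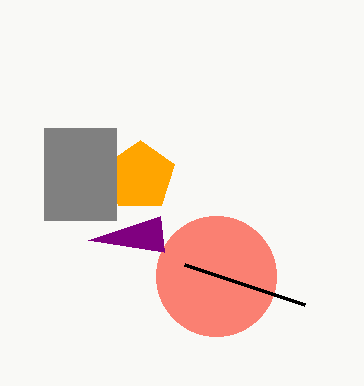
a_1 = 216, b_1 = 276, c_1 = 60, a_2 = 140, b_2 = 176, c_2 = 36, p_3 = 44, q_3 = 128, s_3 = 116, t_3 = 220, s_4 = 304, t_4 = 304, p_5 = 88, q_5 = 240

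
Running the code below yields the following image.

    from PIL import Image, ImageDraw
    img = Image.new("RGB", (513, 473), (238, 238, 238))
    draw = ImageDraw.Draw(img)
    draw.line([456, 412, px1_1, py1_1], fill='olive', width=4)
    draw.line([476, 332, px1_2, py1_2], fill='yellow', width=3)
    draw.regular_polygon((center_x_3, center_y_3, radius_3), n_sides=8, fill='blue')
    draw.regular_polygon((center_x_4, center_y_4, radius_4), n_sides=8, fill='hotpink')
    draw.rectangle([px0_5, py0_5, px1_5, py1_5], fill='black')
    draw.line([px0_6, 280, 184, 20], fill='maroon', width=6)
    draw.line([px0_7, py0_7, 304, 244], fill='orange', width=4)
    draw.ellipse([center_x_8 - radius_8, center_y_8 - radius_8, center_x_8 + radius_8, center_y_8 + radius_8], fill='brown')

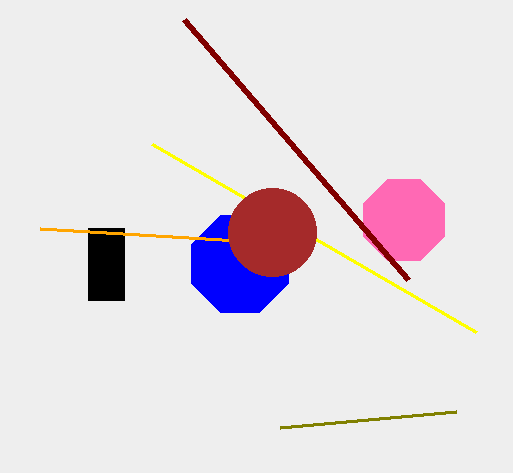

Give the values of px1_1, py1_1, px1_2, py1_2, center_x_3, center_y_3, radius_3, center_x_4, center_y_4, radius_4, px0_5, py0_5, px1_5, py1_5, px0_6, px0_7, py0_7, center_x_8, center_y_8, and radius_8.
px1_1 = 280; py1_1 = 428; px1_2 = 152; py1_2 = 144; center_x_3 = 240; center_y_3 = 264; radius_3 = 52; center_x_4 = 404; center_y_4 = 220; radius_4 = 44; px0_5 = 88; py0_5 = 228; px1_5 = 124; py1_5 = 300; px0_6 = 408; px0_7 = 40; py0_7 = 228; center_x_8 = 272; center_y_8 = 232; radius_8 = 44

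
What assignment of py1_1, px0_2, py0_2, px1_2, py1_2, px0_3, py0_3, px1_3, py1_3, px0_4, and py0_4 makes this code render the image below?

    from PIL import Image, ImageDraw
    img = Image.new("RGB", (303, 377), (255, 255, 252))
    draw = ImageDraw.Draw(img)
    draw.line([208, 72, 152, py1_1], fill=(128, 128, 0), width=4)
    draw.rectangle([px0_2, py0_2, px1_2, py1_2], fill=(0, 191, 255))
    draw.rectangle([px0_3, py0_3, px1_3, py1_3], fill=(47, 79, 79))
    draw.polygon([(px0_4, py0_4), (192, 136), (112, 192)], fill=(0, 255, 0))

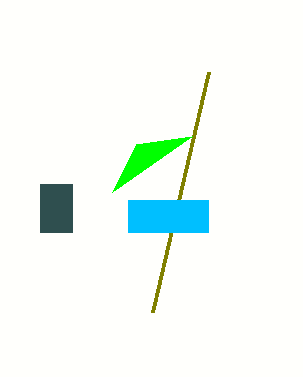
py1_1 = 312; px0_2 = 128; py0_2 = 200; px1_2 = 208; py1_2 = 232; px0_3 = 40; py0_3 = 184; px1_3 = 72; py1_3 = 232; px0_4 = 136; py0_4 = 144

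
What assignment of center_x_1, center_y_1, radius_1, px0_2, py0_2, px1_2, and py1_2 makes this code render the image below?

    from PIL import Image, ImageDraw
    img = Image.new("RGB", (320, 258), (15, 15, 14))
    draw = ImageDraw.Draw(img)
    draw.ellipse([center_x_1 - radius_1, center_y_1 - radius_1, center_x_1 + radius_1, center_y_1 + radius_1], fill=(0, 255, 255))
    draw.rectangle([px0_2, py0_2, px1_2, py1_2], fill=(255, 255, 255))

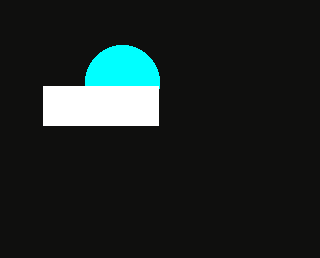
center_x_1 = 122; center_y_1 = 82; radius_1 = 37; px0_2 = 43; py0_2 = 86; px1_2 = 158; py1_2 = 125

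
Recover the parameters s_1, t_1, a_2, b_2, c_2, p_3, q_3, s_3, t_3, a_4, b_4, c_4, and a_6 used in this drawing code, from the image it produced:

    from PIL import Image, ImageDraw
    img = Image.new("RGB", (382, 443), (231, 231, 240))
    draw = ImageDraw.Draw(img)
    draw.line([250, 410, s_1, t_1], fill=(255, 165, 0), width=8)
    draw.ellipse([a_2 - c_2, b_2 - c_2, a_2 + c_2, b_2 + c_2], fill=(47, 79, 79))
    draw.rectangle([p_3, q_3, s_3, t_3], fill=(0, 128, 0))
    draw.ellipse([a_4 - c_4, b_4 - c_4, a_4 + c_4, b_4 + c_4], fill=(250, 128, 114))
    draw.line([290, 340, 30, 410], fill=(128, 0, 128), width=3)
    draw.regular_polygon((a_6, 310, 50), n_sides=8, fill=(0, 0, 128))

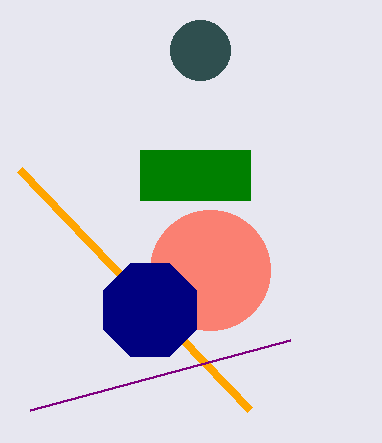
s_1 = 20
t_1 = 170
a_2 = 200
b_2 = 50
c_2 = 30
p_3 = 140
q_3 = 150
s_3 = 250
t_3 = 200
a_4 = 210
b_4 = 270
c_4 = 60
a_6 = 150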